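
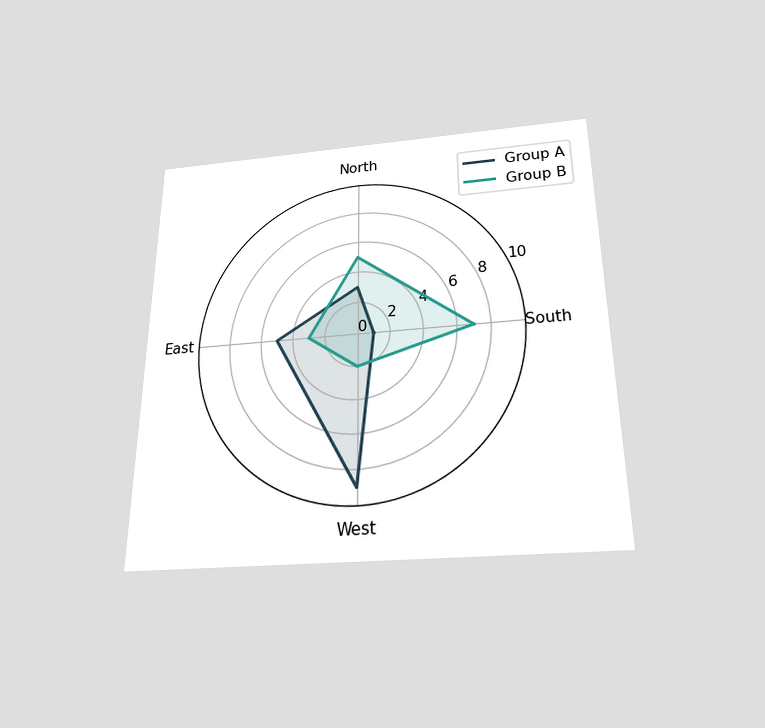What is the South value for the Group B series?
The chart is viewed slightly from below. On the South axis, Group B reaches 7.

7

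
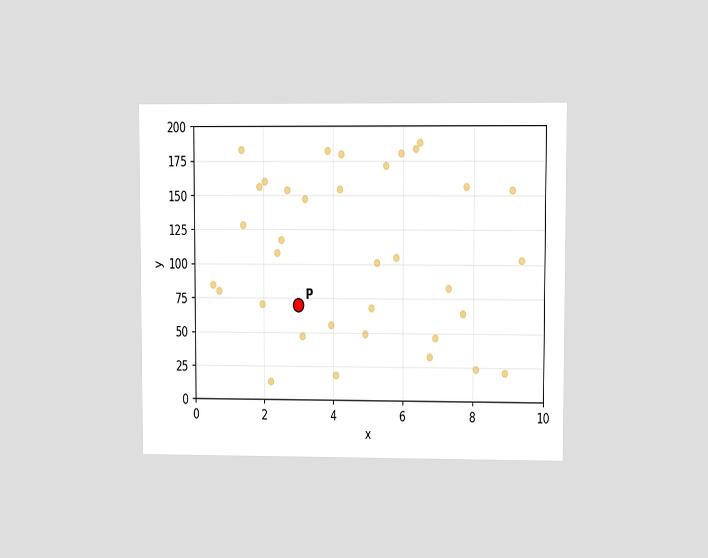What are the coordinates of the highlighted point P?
The chart is viewed at a slight angle. Following the gridlines from P to each axis, P sits at (3, 70).

(3, 70)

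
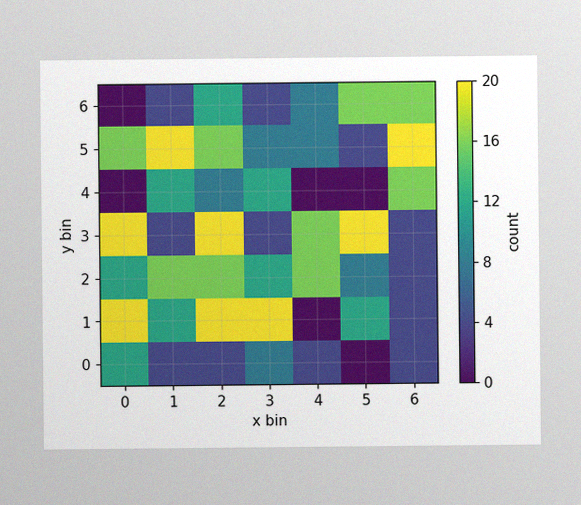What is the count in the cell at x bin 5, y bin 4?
The image has some photo noise and uneven lighting. Matching the cell (5, 4) against the colorbar gives 0.

0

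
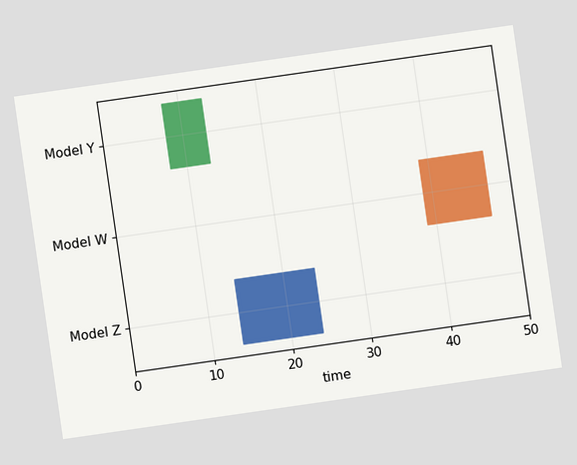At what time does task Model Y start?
The chart is tilted about 8° counter-clockwise. The Model Y bar begins at t=8.

8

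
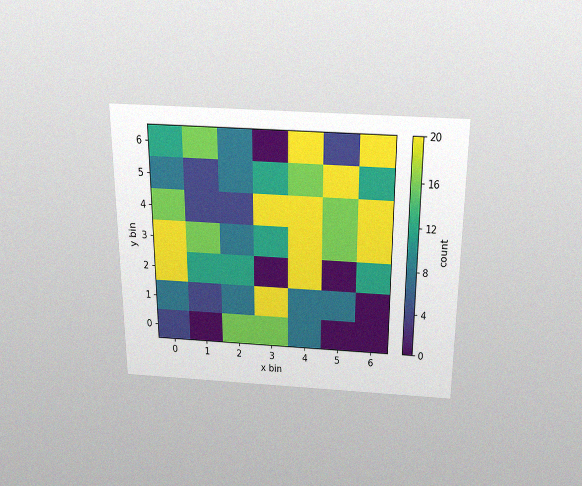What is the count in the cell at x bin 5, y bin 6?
4

The chart is viewed slightly from above, with some photo noise. Matching the cell (5, 6) against the colorbar gives 4.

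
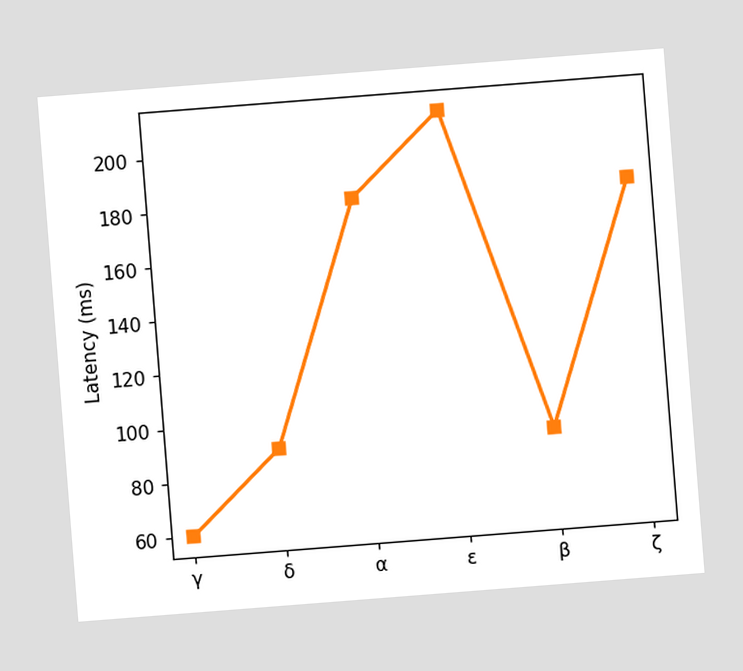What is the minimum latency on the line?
The chart is tilted about 4° counter-clockwise. The lowest point is at γ, and reading across to the y-axis gives 60ms.

60ms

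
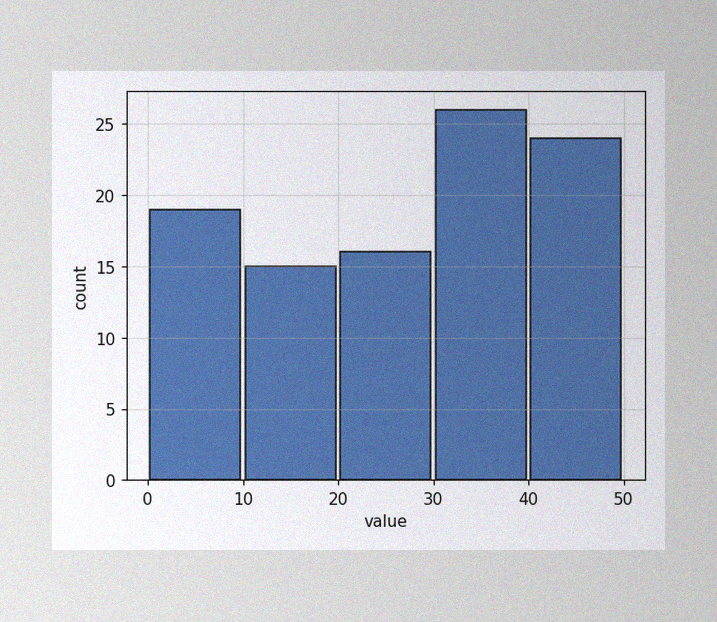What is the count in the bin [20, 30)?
16

The image has some photo noise and uneven lighting. The [20, 30) bin has height 16.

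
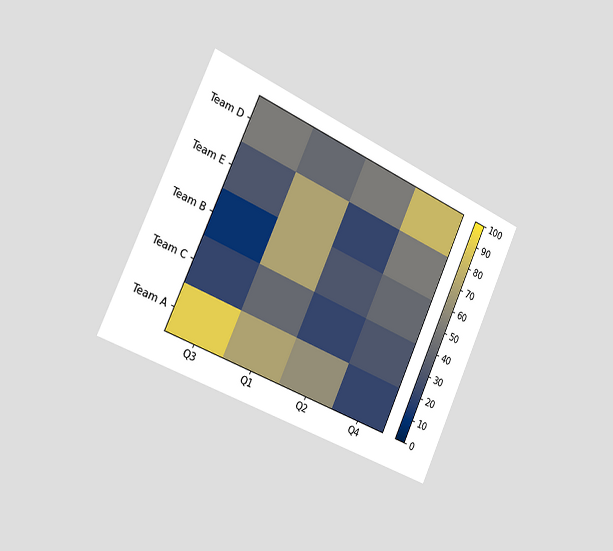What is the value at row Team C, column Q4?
The chart is tilted about 24° clockwise and viewed slightly from the left. Matching cell (Team C, Q4) against the colorbar gives 30.

30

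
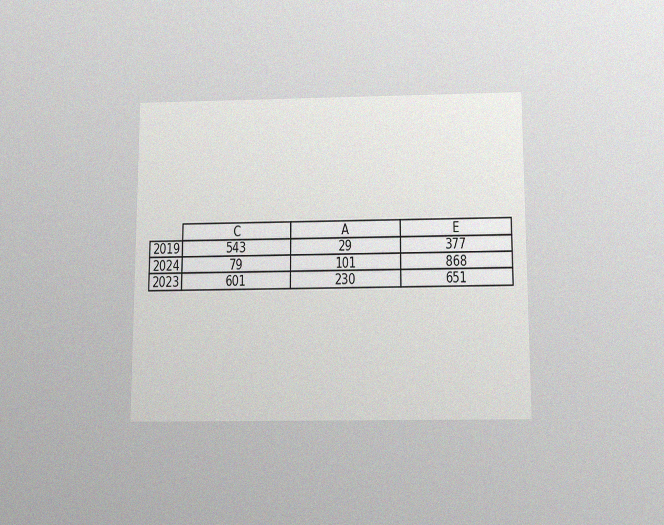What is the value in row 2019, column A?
29

The chart is viewed slightly from below, with some photo noise. The (2019, A) cell reads 29.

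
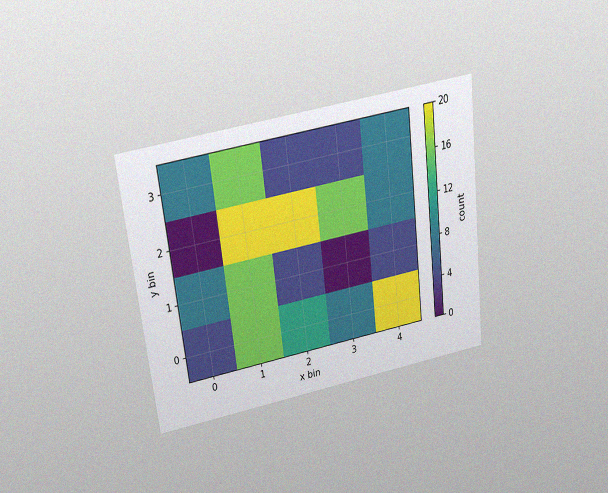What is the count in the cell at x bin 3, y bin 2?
16

The chart is tilted about 7° counter-clockwise and viewed slightly from above, with some photo noise. Matching the cell (3, 2) against the colorbar gives 16.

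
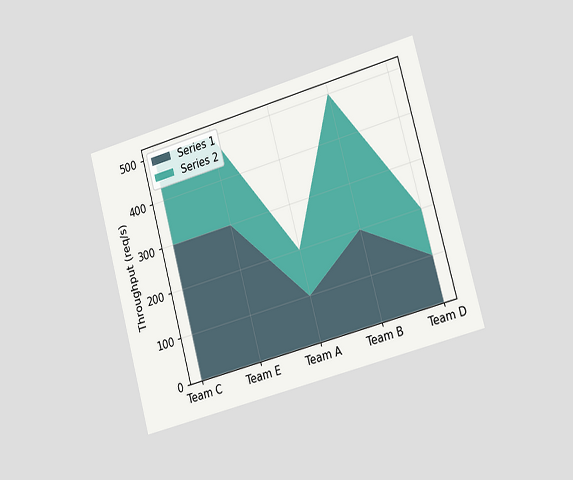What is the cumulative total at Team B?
The chart is tilted about 15° counter-clockwise and viewed slightly from the right. The stacked total at Team B reaches 500req/s.

500req/s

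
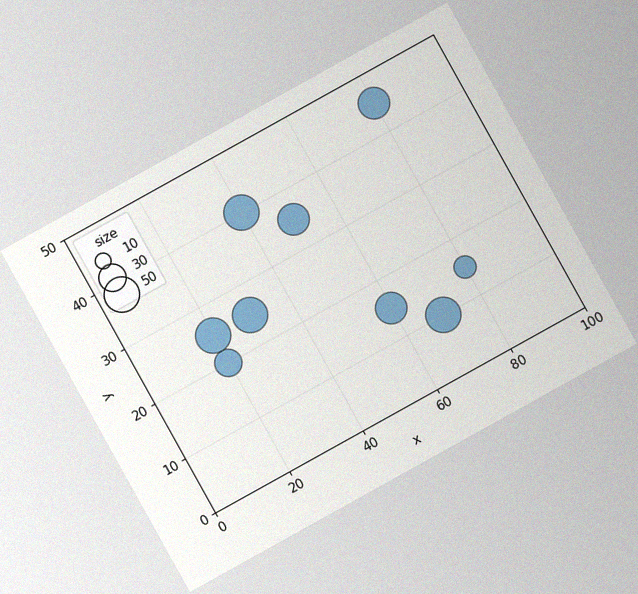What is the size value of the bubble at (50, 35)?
40

The chart is tilted about 29° counter-clockwise, with some photo noise. Matching the bubble at (50, 35) against the size legend gives 40.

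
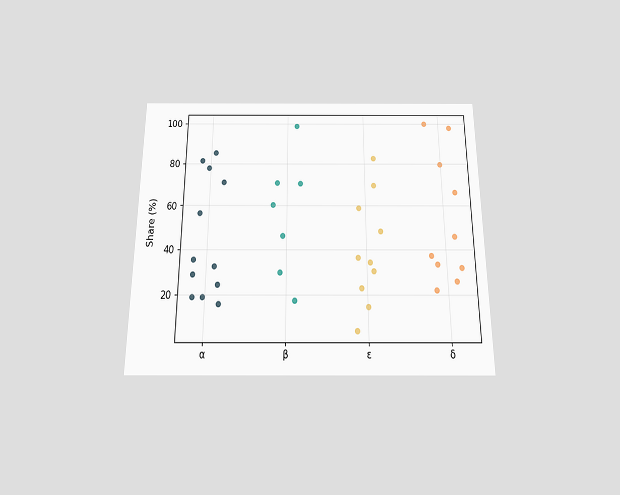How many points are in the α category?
12

The chart is viewed slightly from below. Counting the markers in the α column gives 12.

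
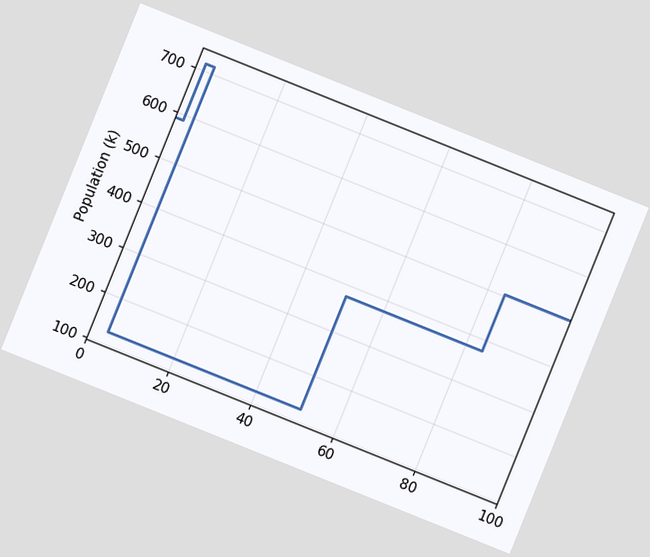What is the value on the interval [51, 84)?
The chart is tilted about 22° clockwise. On [51, 84) the step sits at 378k.

378k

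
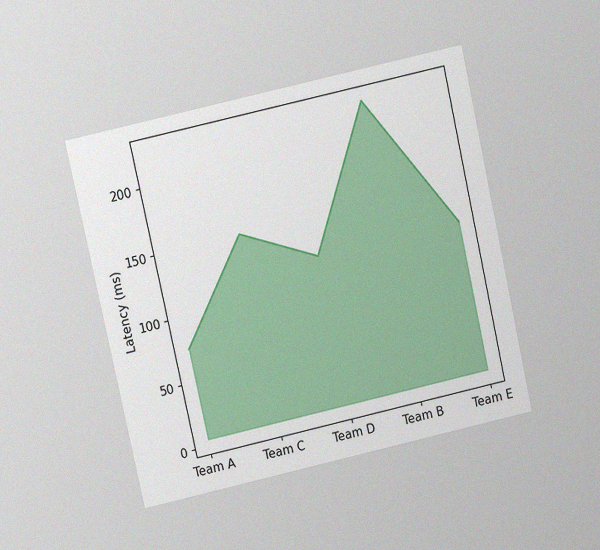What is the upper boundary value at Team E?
120ms

The chart is tilted about 13° counter-clockwise and viewed at a slight angle, with some photo noise. At Team E the upper boundary is at 120ms.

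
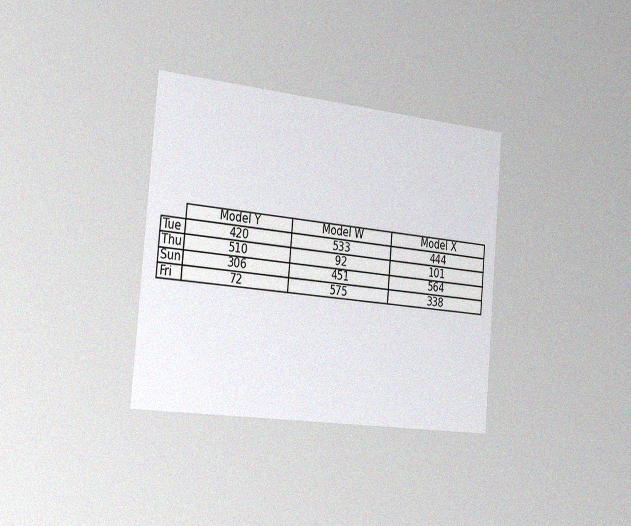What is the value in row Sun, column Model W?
The chart is tilted about 5° clockwise and viewed slightly from the left, with some photo noise. The (Sun, Model W) cell reads 451.

451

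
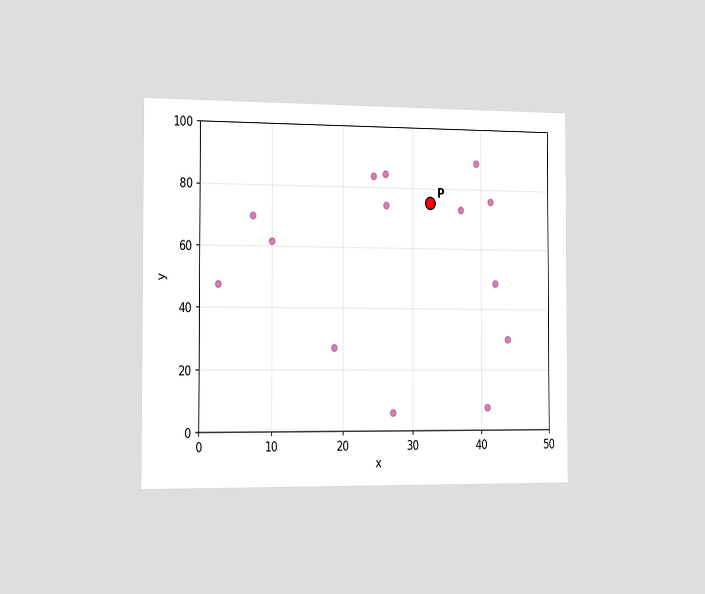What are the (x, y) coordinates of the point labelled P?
The chart is viewed slightly from the left. Following the gridlines from P to each axis, P sits at (32.5, 75).

(32.5, 75)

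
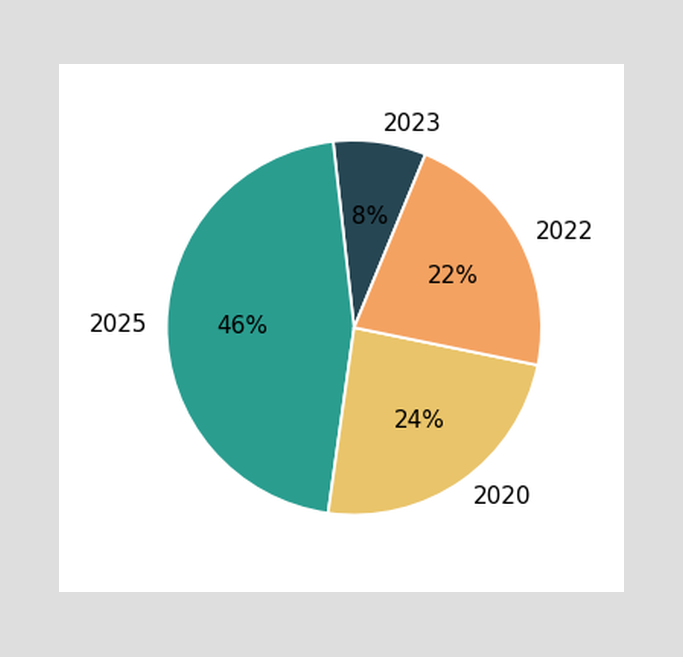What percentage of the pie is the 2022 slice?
The 2022 slice takes up 22% of the pie.

22%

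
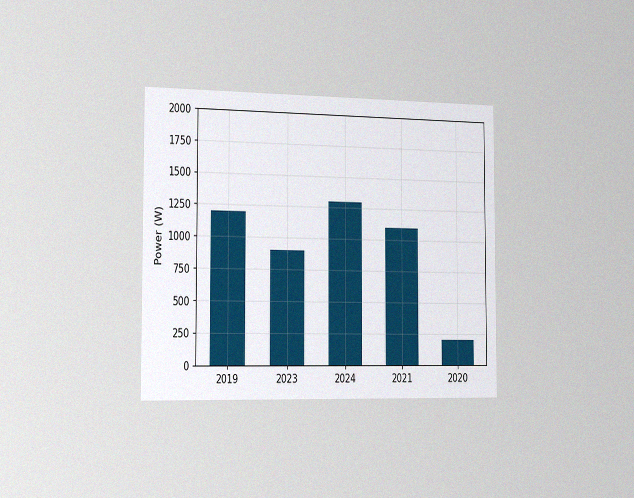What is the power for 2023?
The chart is viewed slightly from the left, with some photo noise. Reading along the chart's y-axis, the 2023 bar reaches 900W.

900W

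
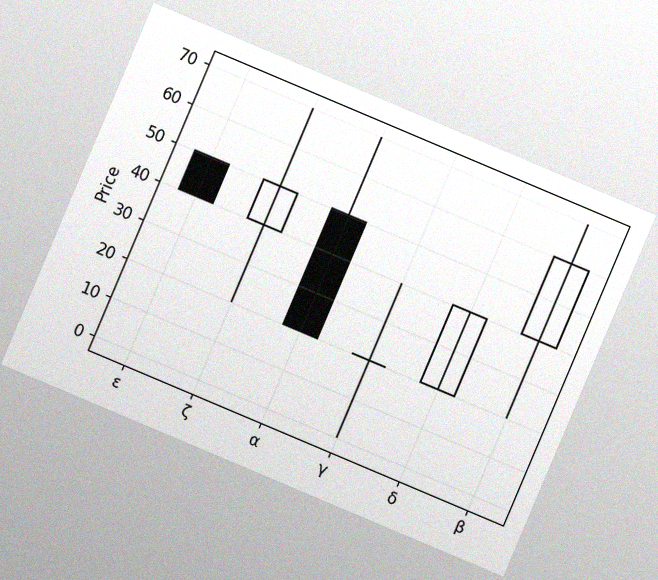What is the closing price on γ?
20

The chart is tilted about 23° clockwise, with some photo noise. The γ candle closes at 20.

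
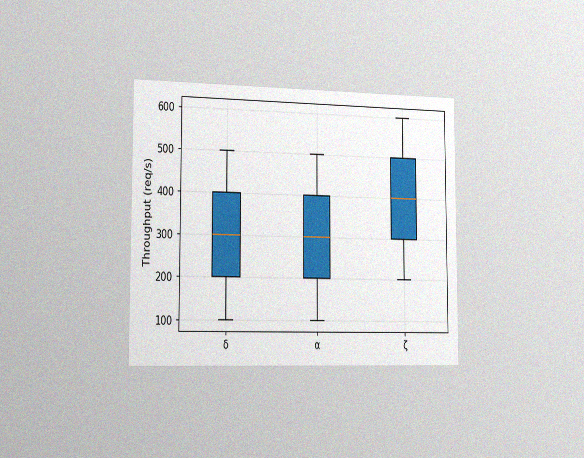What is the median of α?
300req/s

The chart is viewed slightly from the left, with some photo noise. The median line in the α box sits at 300req/s.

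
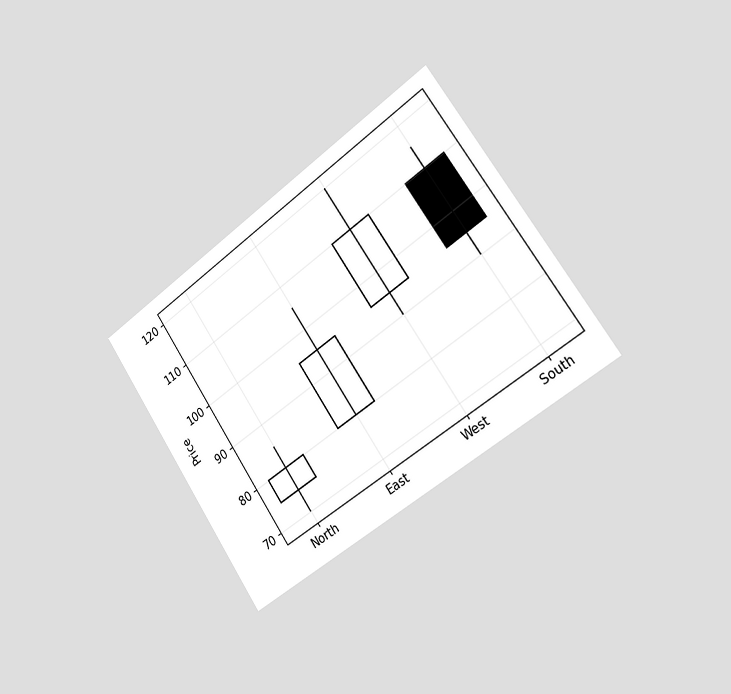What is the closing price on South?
The chart is tilted about 34° counter-clockwise and viewed slightly from the right. The South candle closes at 95.

95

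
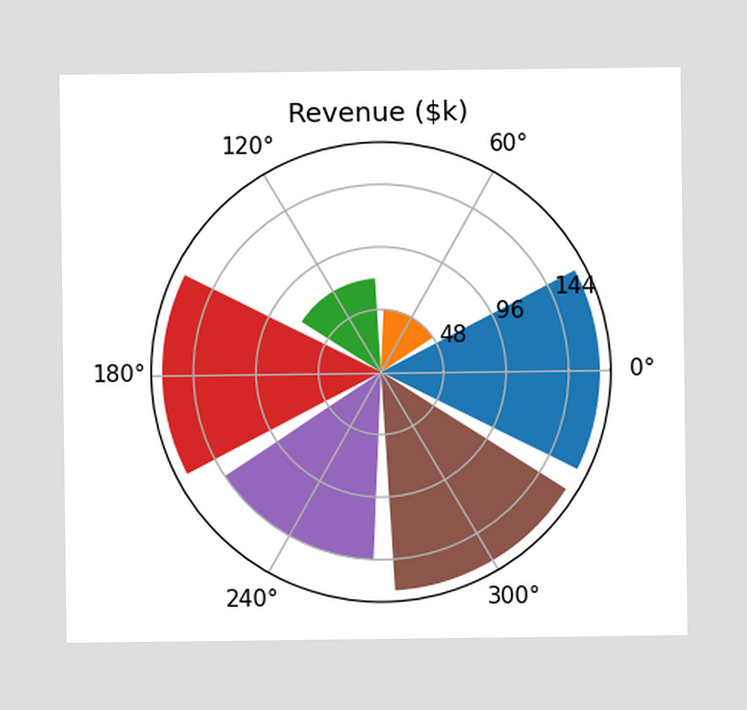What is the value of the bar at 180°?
$168k

The bar at 180° reaches $168k on the radial axis.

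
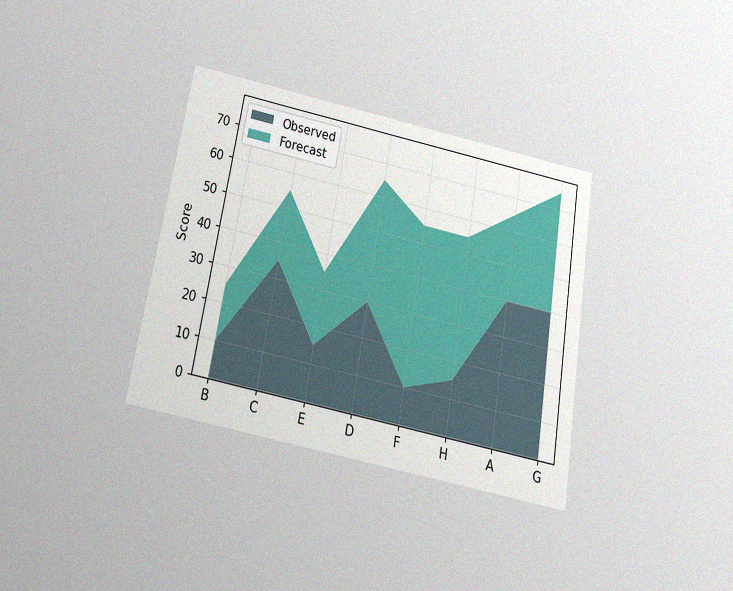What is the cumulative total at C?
The chart is tilted about 9° clockwise and viewed slightly from below, with some photo noise. The stacked total at C reaches 55.

55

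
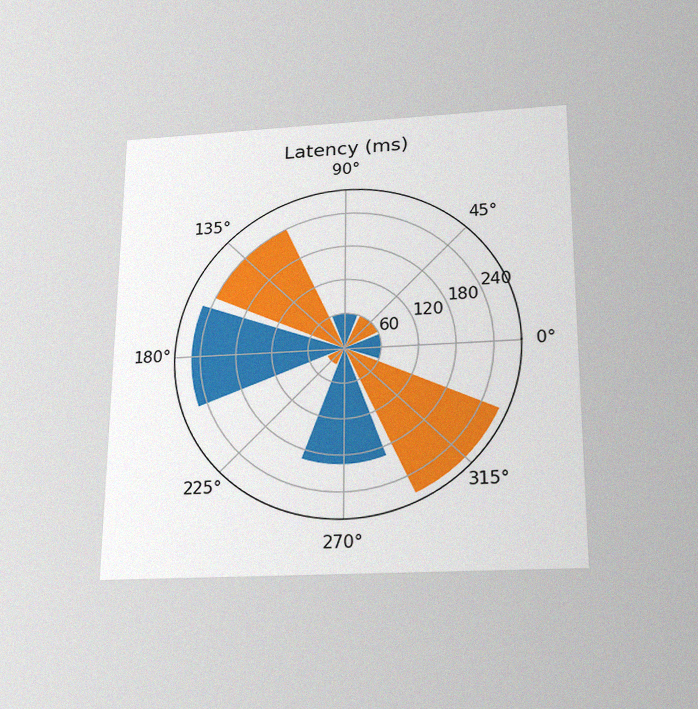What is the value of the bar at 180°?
255ms

The chart is viewed slightly from below, with some photo noise. The bar at 180° reaches 255ms on the radial axis.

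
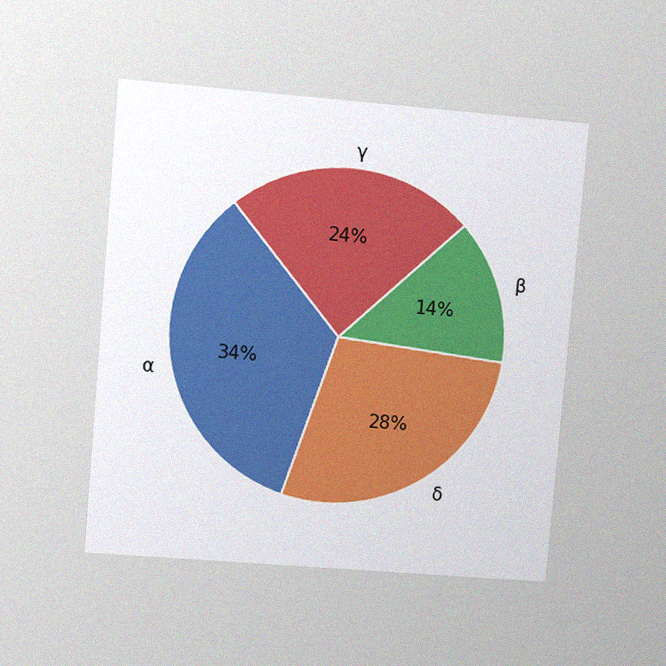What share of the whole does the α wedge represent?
34%

The chart is tilted about 5° clockwise and viewed at a slight angle, with some photo noise. The α slice takes up 34% of the pie.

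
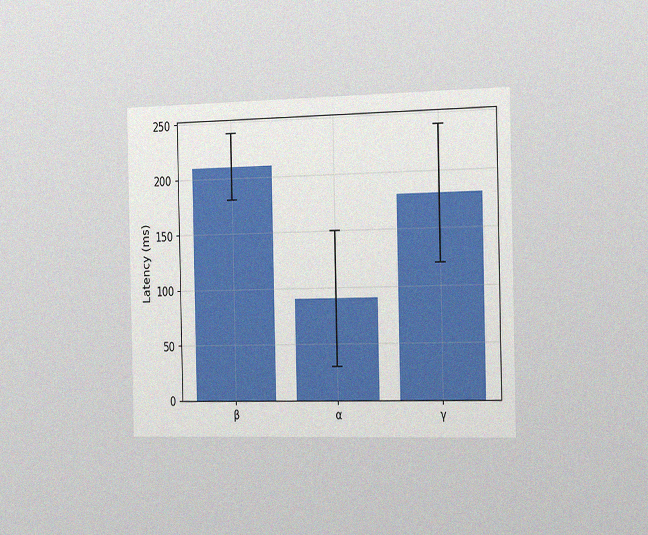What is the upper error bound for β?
The chart is viewed slightly from the right, with some photo noise. The β bar's upper whisker reaches 240ms.

240ms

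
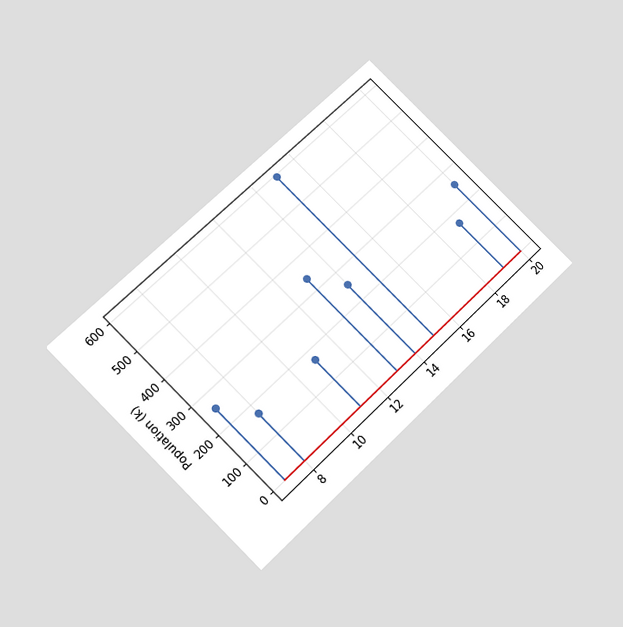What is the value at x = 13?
340k

The chart is tilted about 45° counter-clockwise and viewed slightly from below. The stem at x=13 reaches 340k.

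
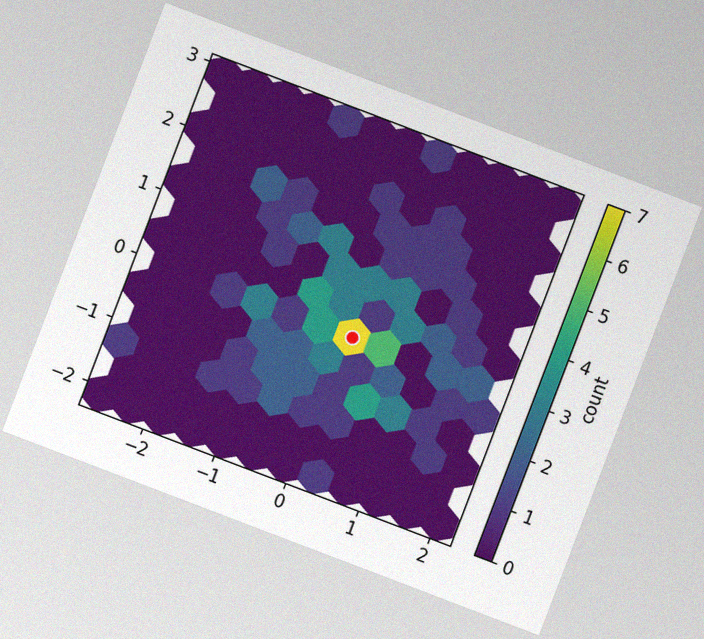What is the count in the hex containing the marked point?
The chart is tilted about 21° clockwise, with some photo noise. The marked hex reads 7 on the colorbar.

7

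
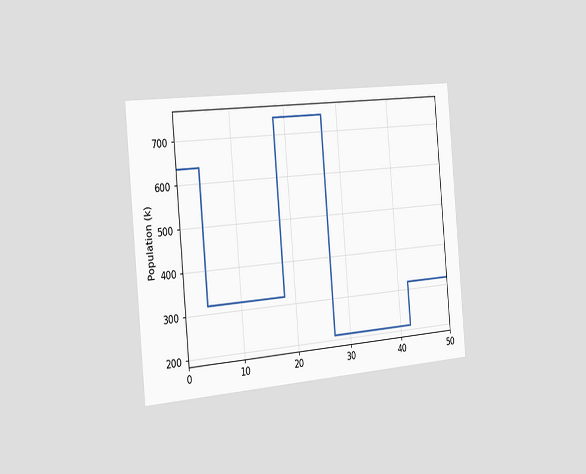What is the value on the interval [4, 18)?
318k

The chart is tilted about 5° counter-clockwise and viewed slightly from the left. On [4, 18) the step sits at 318k.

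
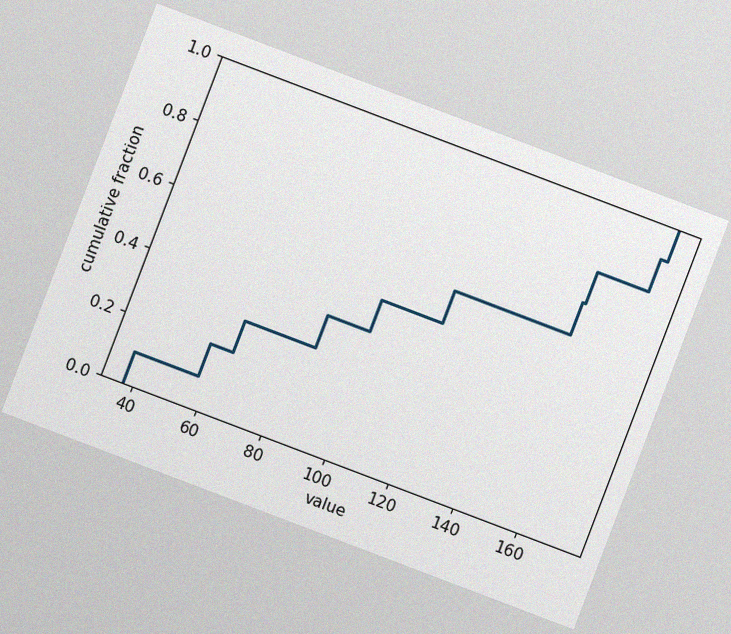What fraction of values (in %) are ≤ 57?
The chart is tilted about 21° clockwise, with some photo noise. At x=57 the ECDF step is at 20%.

20%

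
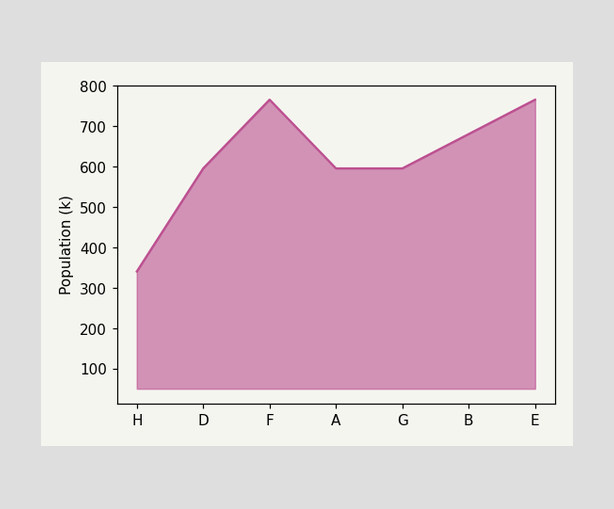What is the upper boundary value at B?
680k

At B the upper boundary is at 680k.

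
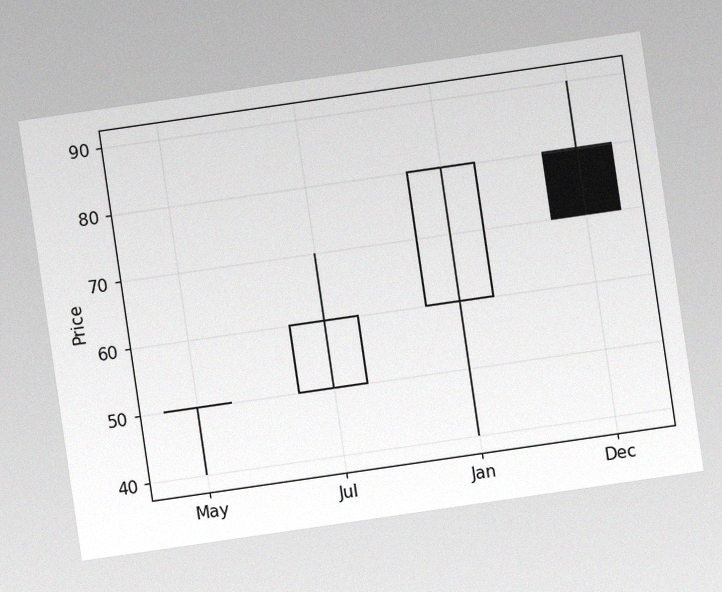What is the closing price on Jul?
60

The chart is tilted about 8° counter-clockwise, with some photo noise. The Jul candle closes at 60.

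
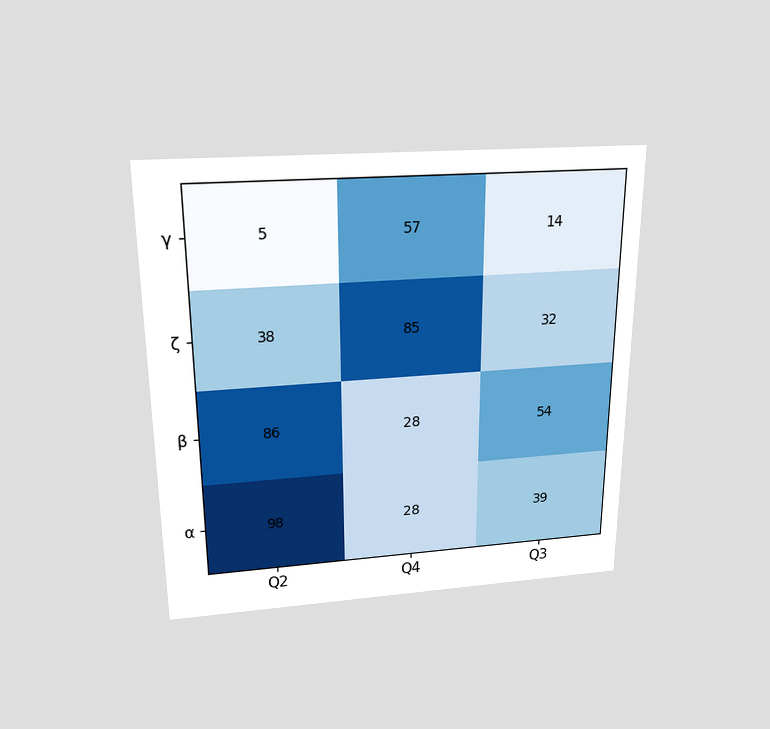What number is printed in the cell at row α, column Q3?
39

The chart is viewed slightly from above. The (α, Q3) cell reads 39.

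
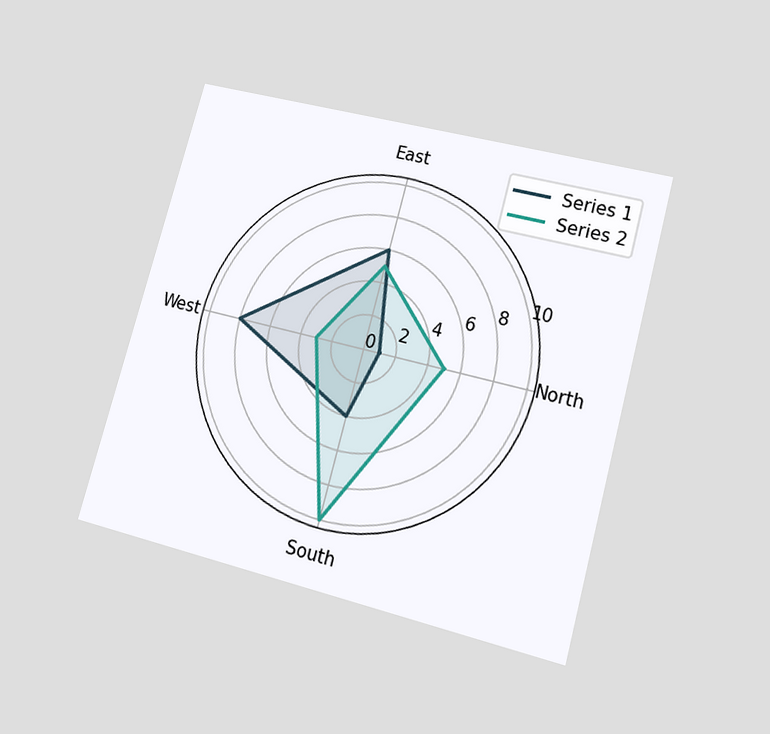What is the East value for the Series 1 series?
The chart is tilted about 15° clockwise and viewed at a slight angle. On the East axis, Series 1 reaches 6.

6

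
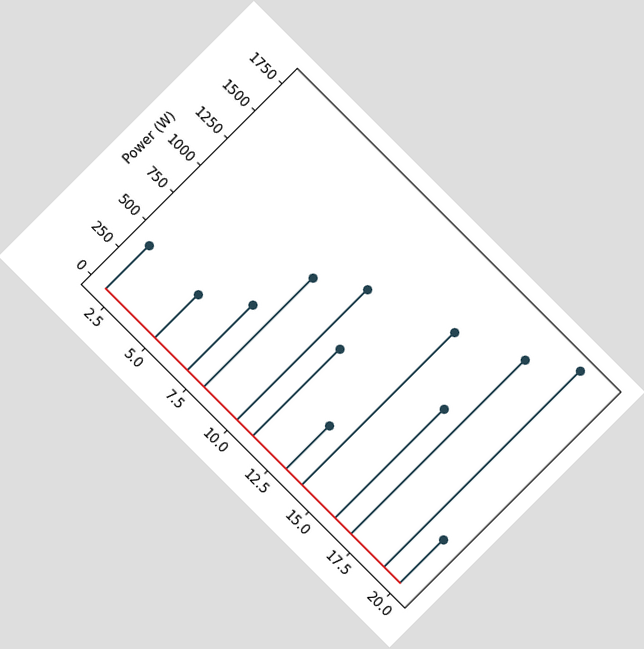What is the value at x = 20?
400W

The chart is tilted about 45° clockwise. The stem at x=20 reaches 400W.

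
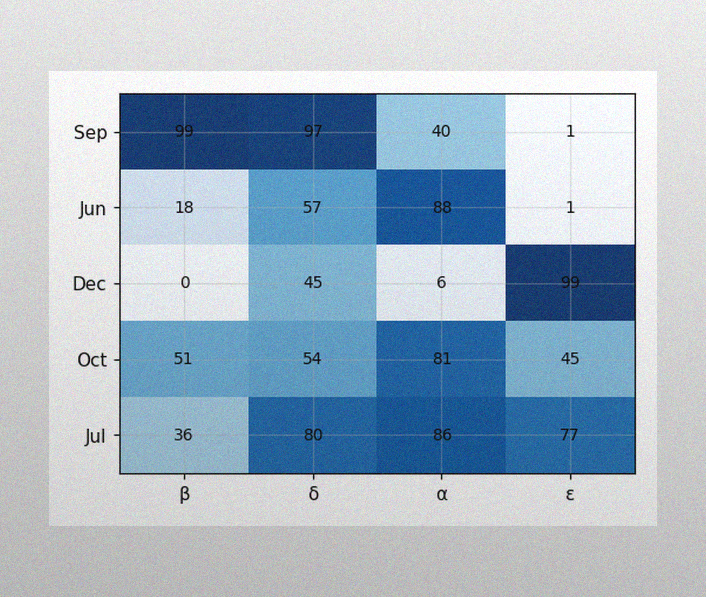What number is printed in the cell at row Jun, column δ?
The image has some photo noise and uneven lighting. The (Jun, δ) cell reads 57.

57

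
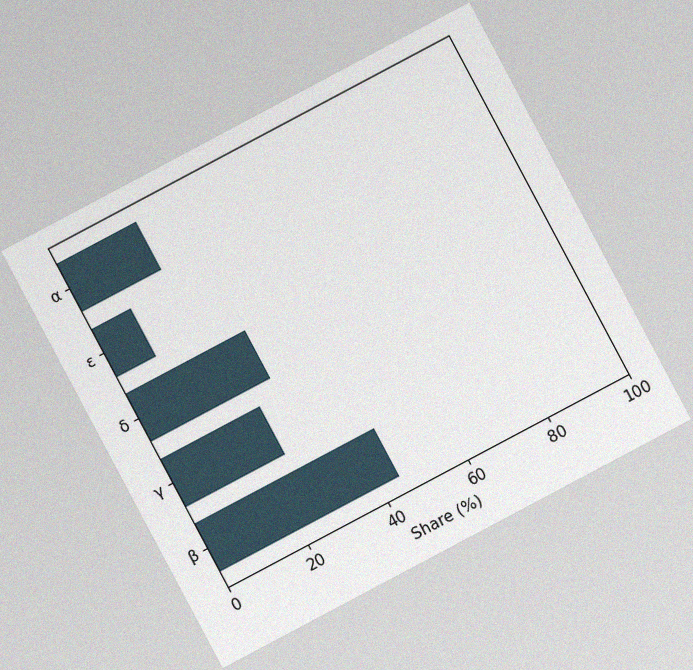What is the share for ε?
10%

The chart is tilted about 28° counter-clockwise, with some photo noise. Reading along the chart's x-axis, the ε bar reaches 10%.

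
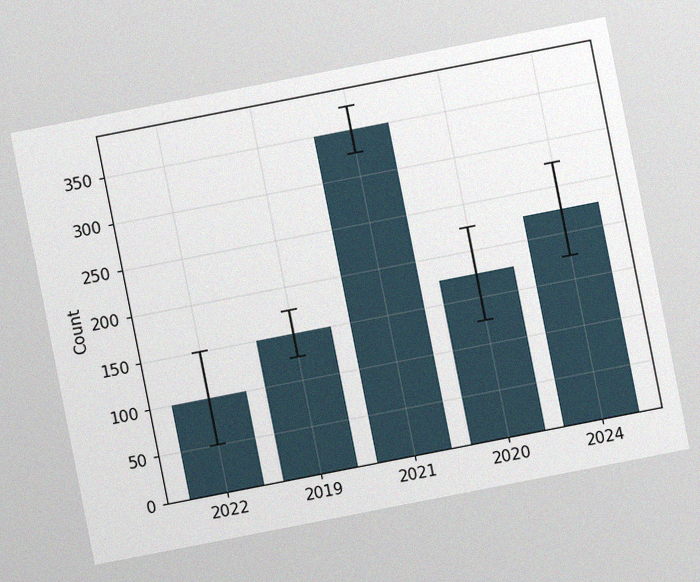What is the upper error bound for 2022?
The chart is tilted about 11° counter-clockwise, with some photo noise. The 2022 bar's upper whisker reaches 150.

150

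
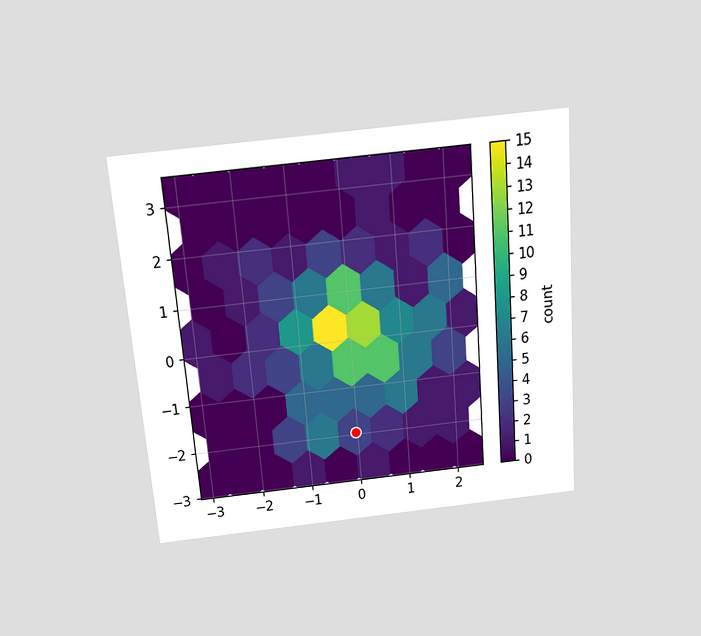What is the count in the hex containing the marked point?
The chart is tilted about 4° counter-clockwise and viewed slightly from above. The marked hex reads 3 on the colorbar.

3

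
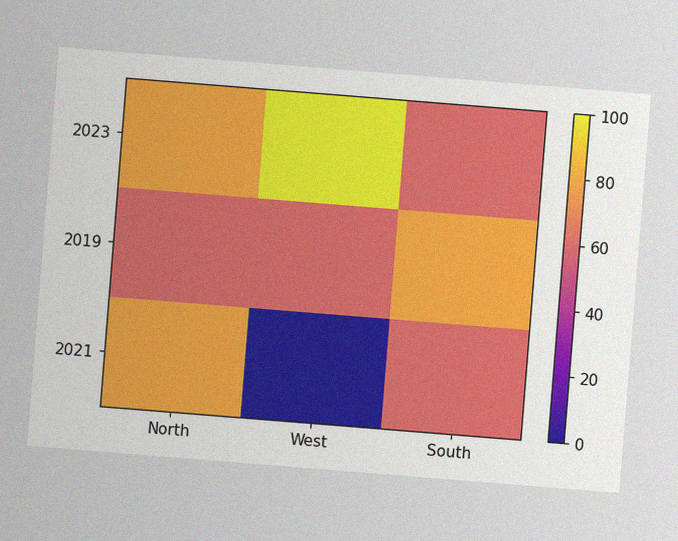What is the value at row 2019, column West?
The chart is tilted about 5° clockwise, with some photo noise. Matching cell (2019, West) against the colorbar gives 60.

60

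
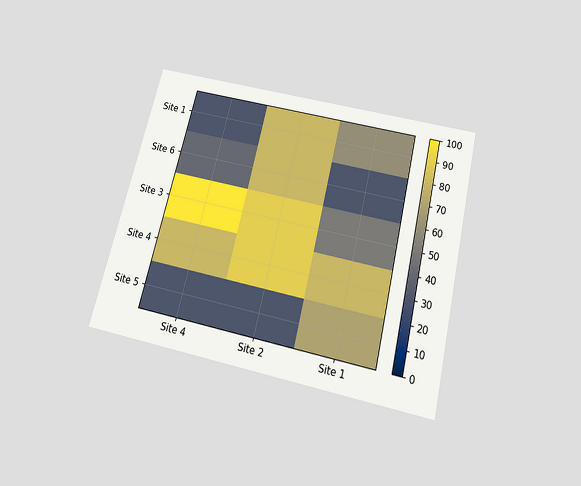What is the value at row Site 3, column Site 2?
90

The chart is tilted about 14° clockwise and viewed slightly from below. Matching cell (Site 3, Site 2) against the colorbar gives 90.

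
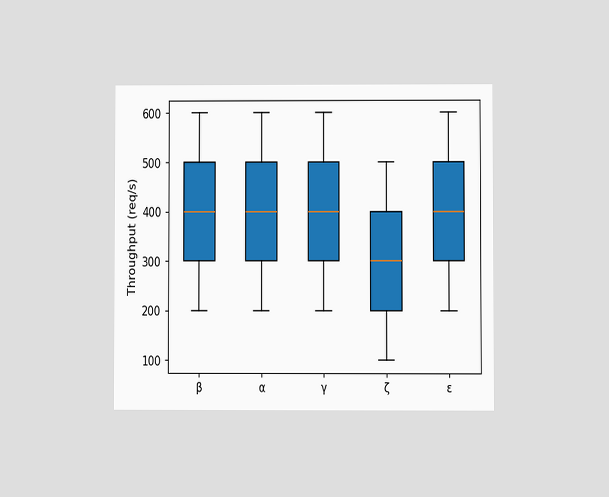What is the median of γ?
The chart is viewed at a slight angle. The median line in the γ box sits at 400req/s.

400req/s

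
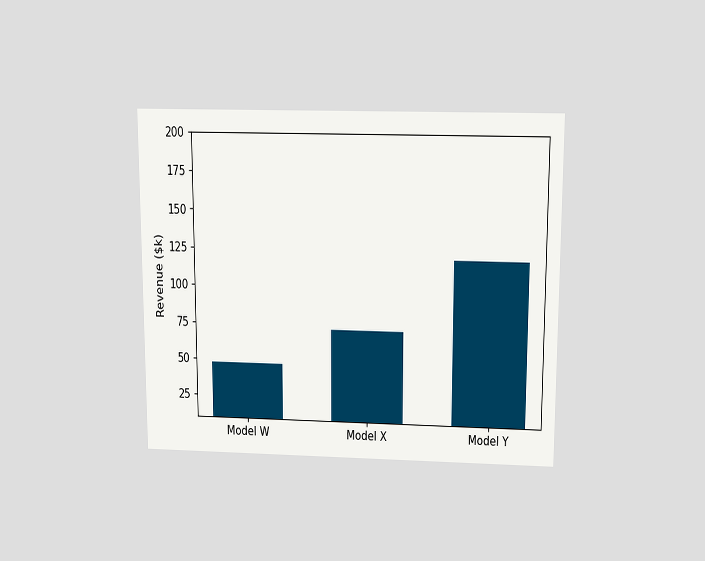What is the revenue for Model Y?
$120k

The chart is viewed slightly from above. Reading along the chart's y-axis, the Model Y bar reaches $120k.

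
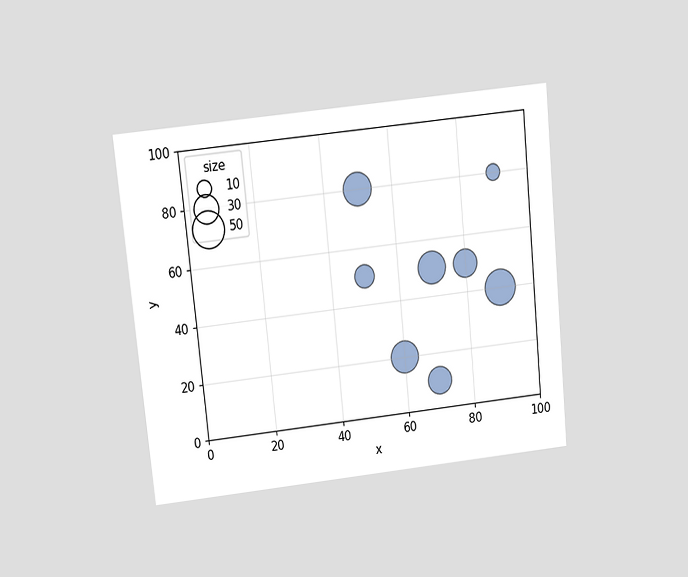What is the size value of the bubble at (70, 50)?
The chart is tilted about 6° counter-clockwise and viewed slightly from above. Matching the bubble at (70, 50) against the size legend gives 40.

40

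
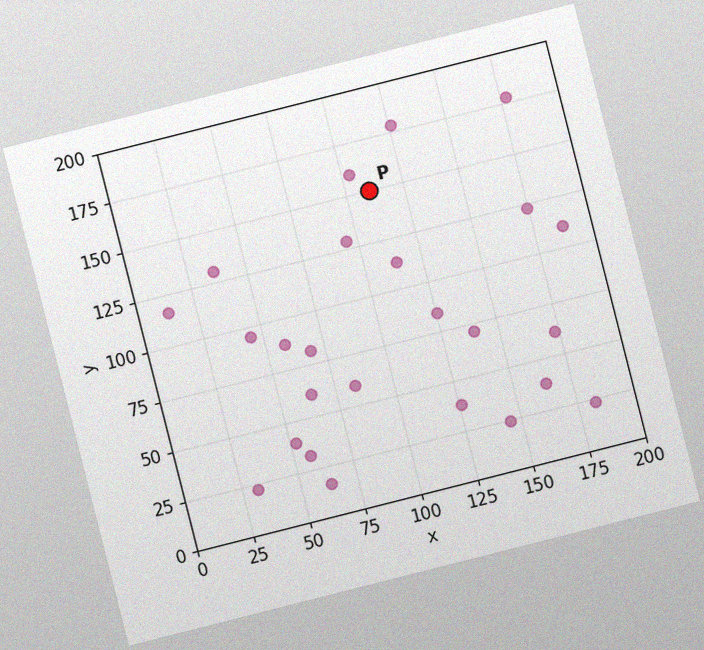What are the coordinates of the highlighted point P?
(110, 150)

The chart is tilted about 14° counter-clockwise, with some photo noise. Following the gridlines from P to each axis, P sits at (110, 150).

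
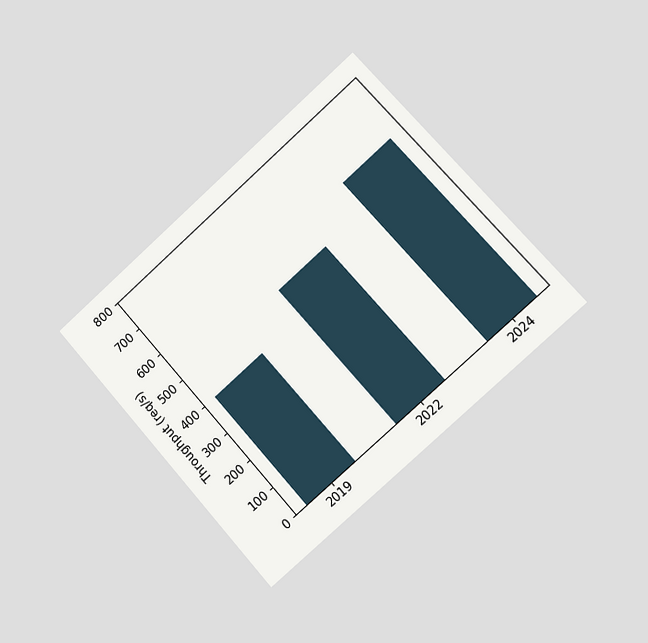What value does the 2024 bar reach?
600req/s

The chart is tilted about 42° counter-clockwise and viewed slightly from the right. Reading along the chart's y-axis, the 2024 bar reaches 600req/s.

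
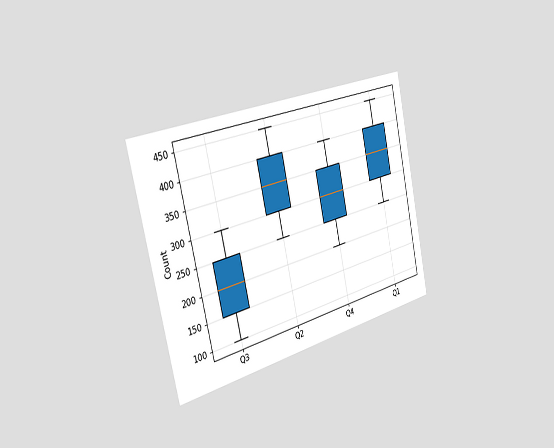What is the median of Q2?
350

The chart is tilted about 13° counter-clockwise and viewed slightly from the left. The median line in the Q2 box sits at 350.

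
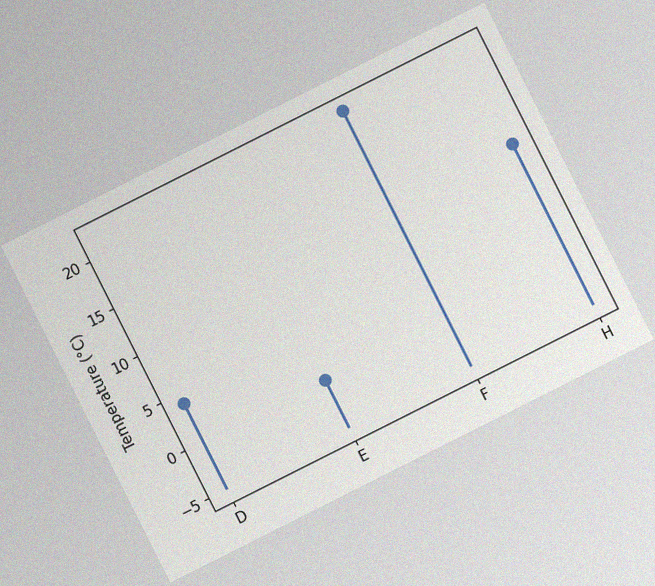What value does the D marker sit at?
4°C

The chart is tilted about 27° counter-clockwise, with some photo noise. The D marker sits at 4°C.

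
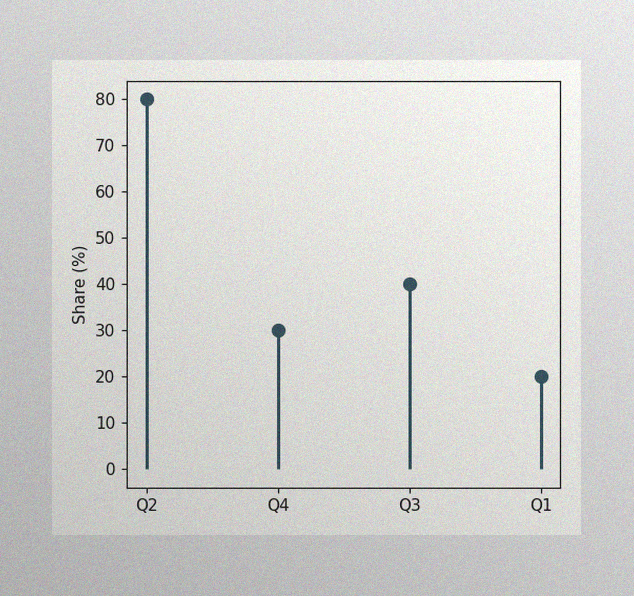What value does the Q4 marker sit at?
30%

The image has some photo noise and uneven lighting. The Q4 marker sits at 30%.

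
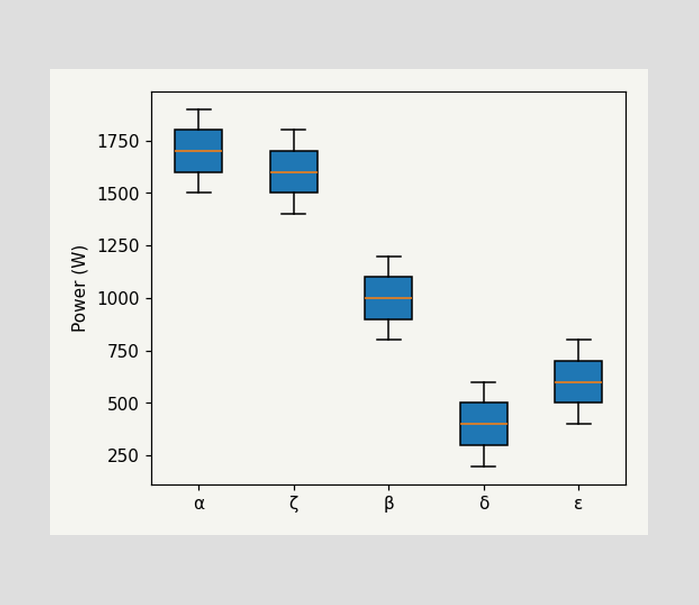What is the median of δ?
400W

The median line in the δ box sits at 400W.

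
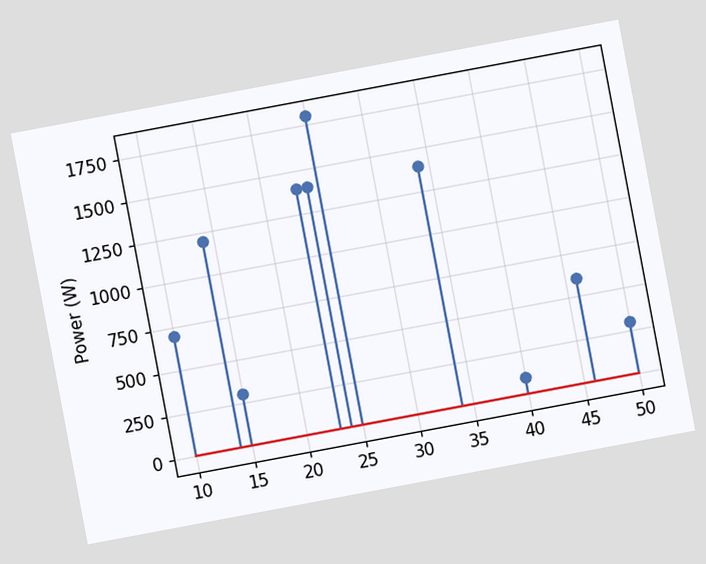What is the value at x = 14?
The chart is tilted about 11° counter-clockwise. The stem at x=14 reaches 1200W.

1200W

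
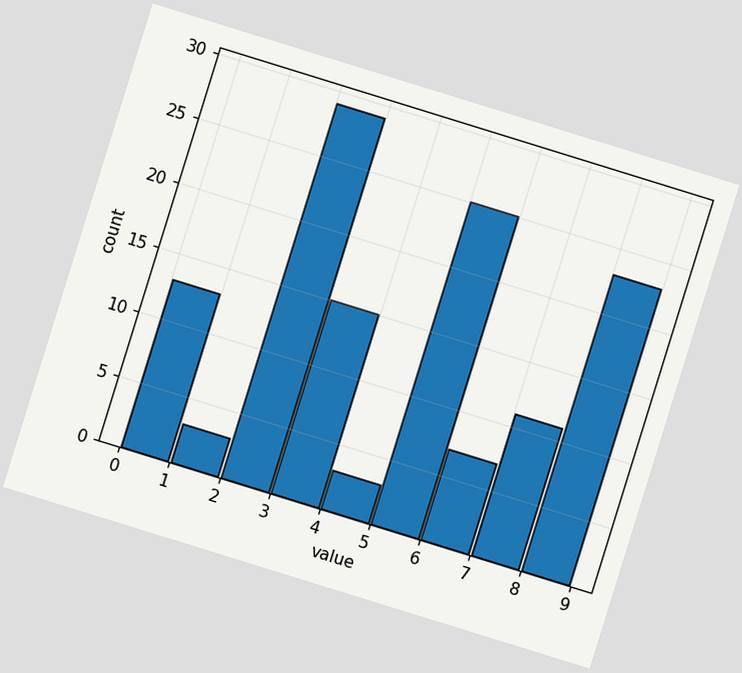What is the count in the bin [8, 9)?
23

The chart is tilted about 17° clockwise. The [8, 9) bin has height 23.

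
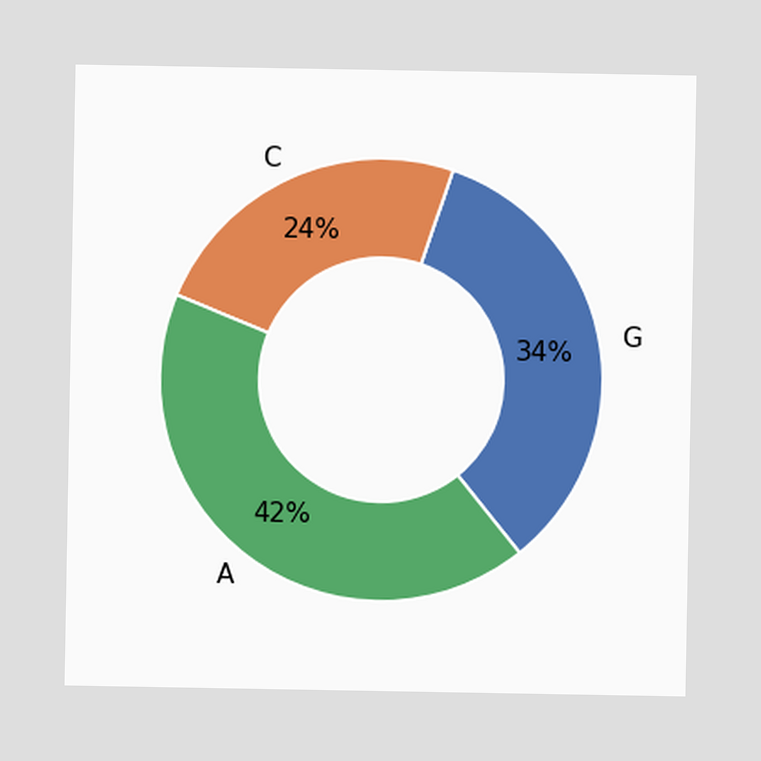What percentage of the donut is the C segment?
The C segment takes up 24% of the ring.

24%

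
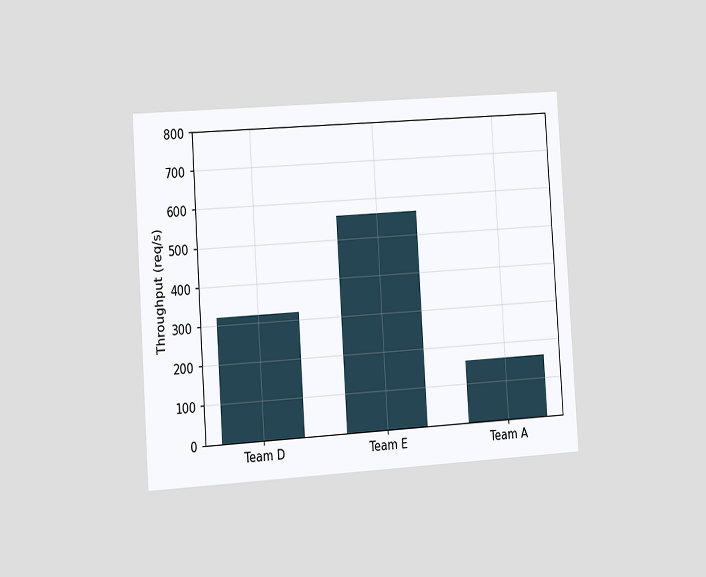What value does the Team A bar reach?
160req/s

The chart is tilted about 4° counter-clockwise and viewed slightly from the left. Reading along the chart's y-axis, the Team A bar reaches 160req/s.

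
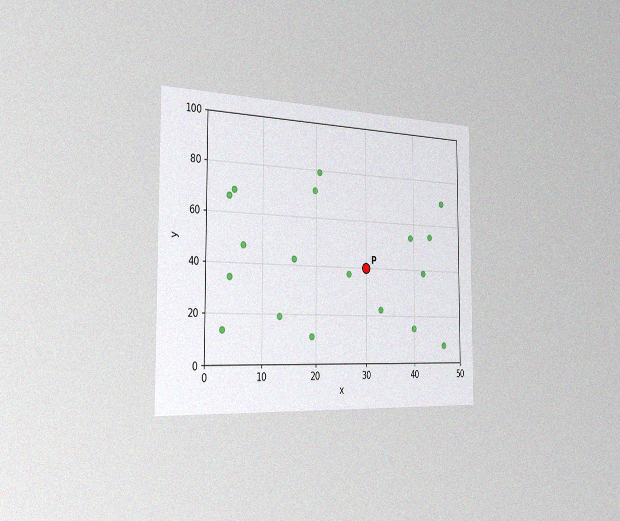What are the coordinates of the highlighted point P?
The chart is viewed slightly from the left, with some photo noise. Following the gridlines from P to each axis, P sits at (30, 40).

(30, 40)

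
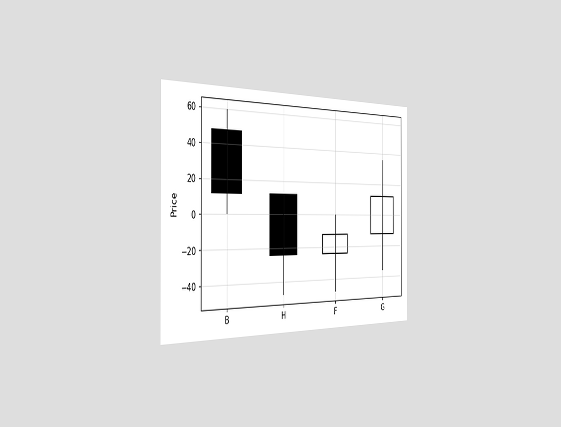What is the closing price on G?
12

The chart is viewed slightly from the left. The G candle closes at 12.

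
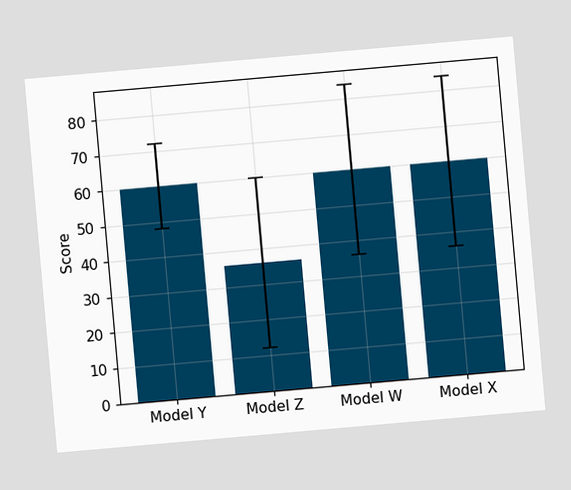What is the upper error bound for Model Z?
60

The chart is tilted about 5° counter-clockwise. The Model Z bar's upper whisker reaches 60.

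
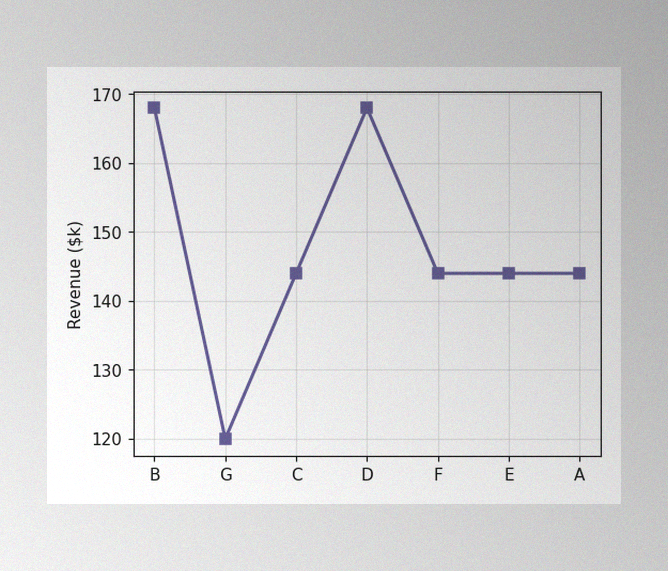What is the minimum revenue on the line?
The image has some photo noise and uneven lighting. The lowest point is at G, and reading across to the y-axis gives $120k.

$120k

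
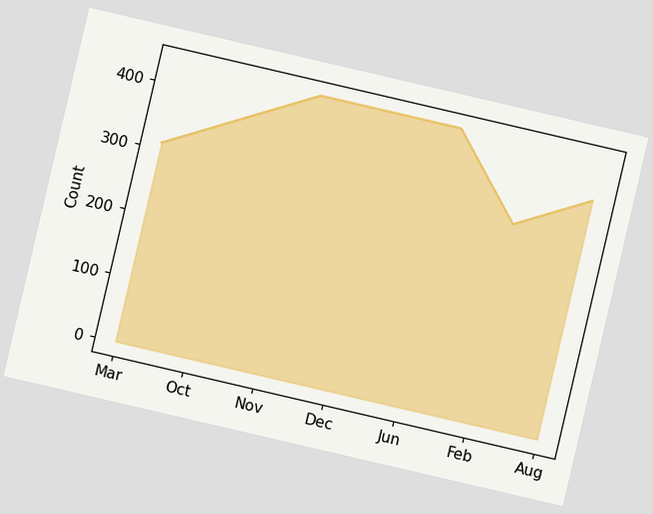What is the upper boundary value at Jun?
434

The chart is tilted about 13° clockwise. At Jun the upper boundary is at 434.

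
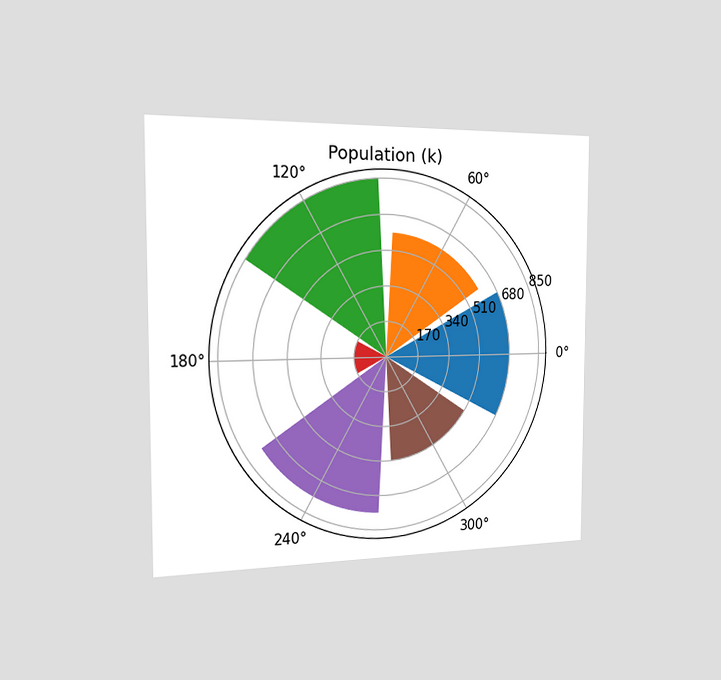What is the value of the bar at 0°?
680k

The chart is viewed slightly from the left. The bar at 0° reaches 680k on the radial axis.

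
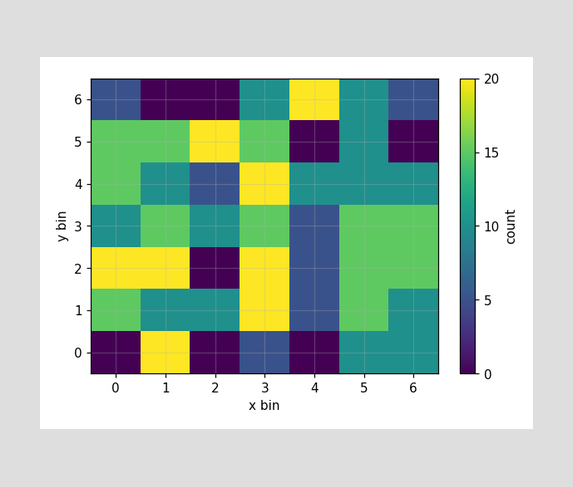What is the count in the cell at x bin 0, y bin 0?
0

Matching the cell (0, 0) against the colorbar gives 0.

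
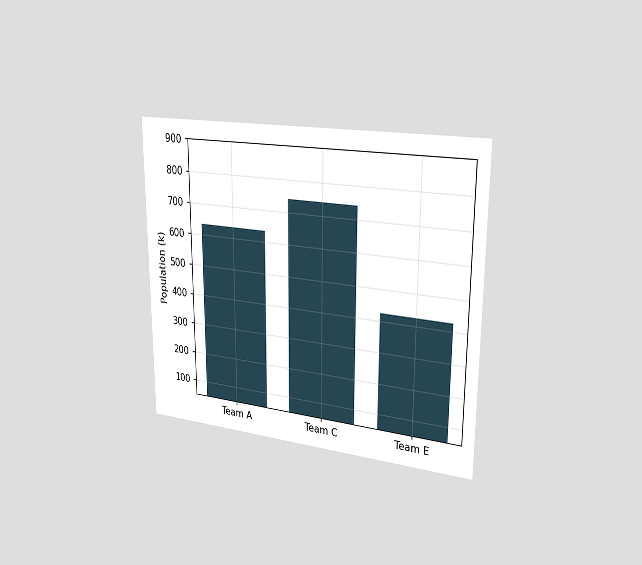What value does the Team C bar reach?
742k

The chart is viewed slightly from the right. Reading along the chart's y-axis, the Team C bar reaches 742k.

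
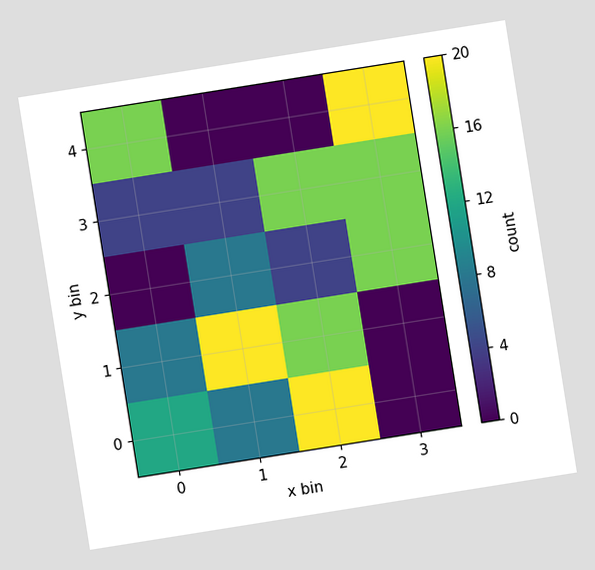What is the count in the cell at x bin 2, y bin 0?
20

The chart is tilted about 9° counter-clockwise. Matching the cell (2, 0) against the colorbar gives 20.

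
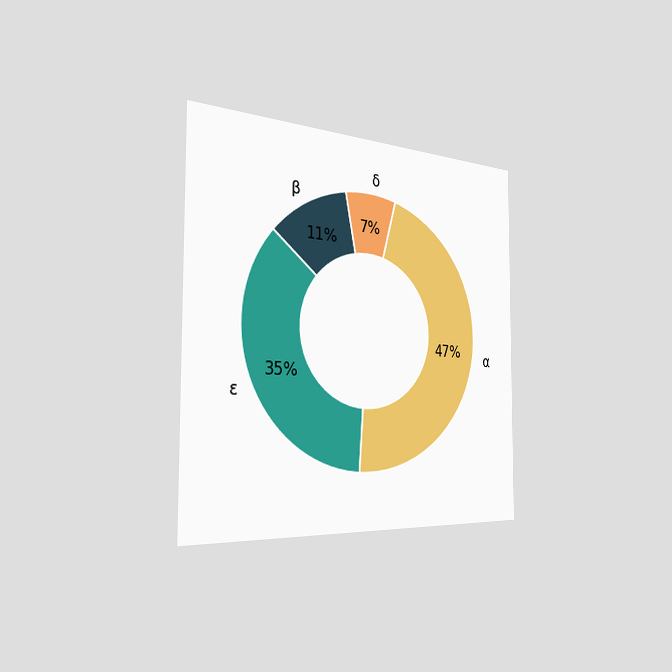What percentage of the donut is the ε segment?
The chart is viewed slightly from the left. The ε segment takes up 35% of the ring.

35%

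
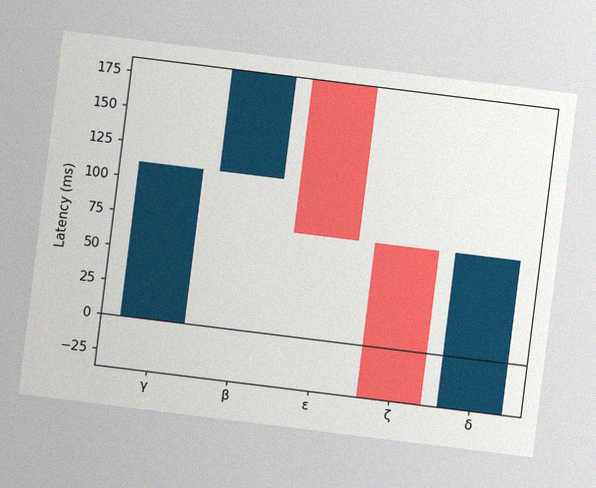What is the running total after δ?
The chart is tilted about 7° clockwise, with some photo noise. After δ the running total reaches 74ms.

74ms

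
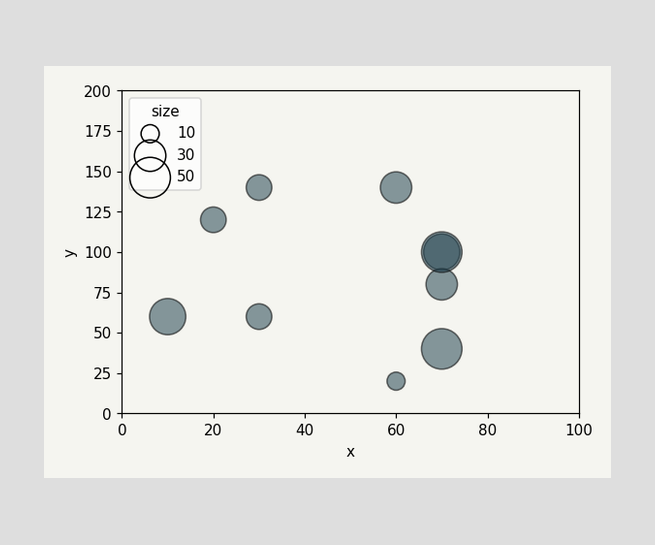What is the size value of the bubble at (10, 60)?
40

Matching the bubble at (10, 60) against the size legend gives 40.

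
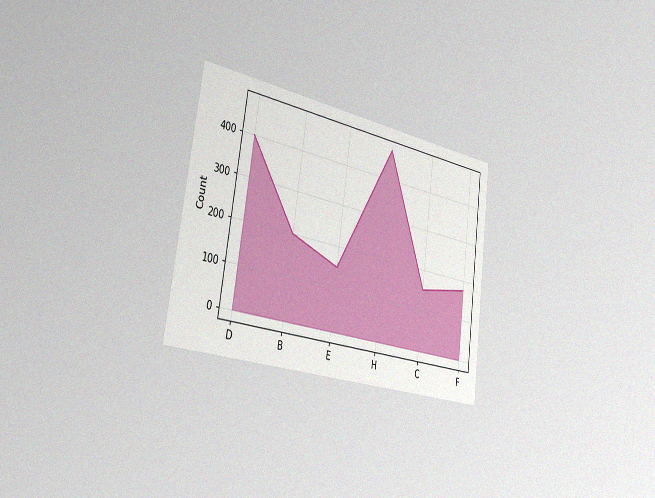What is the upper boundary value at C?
The chart is tilted about 8° clockwise and viewed slightly from the left, with some photo noise. At C the upper boundary is at 150.

150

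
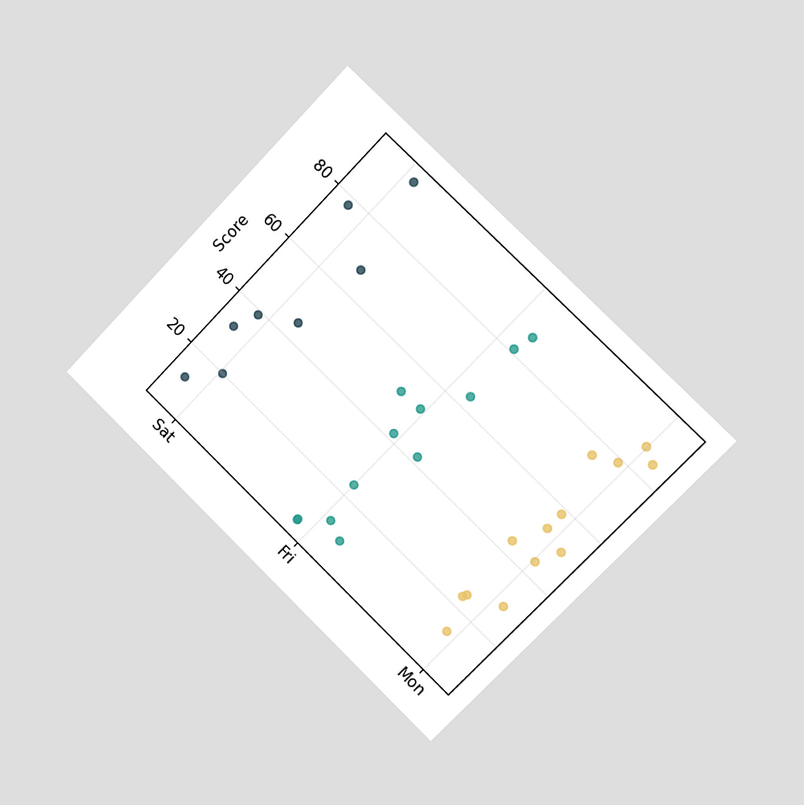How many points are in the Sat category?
8

The chart is tilted about 44° clockwise and viewed slightly from the right. Counting the markers in the Sat column gives 8.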